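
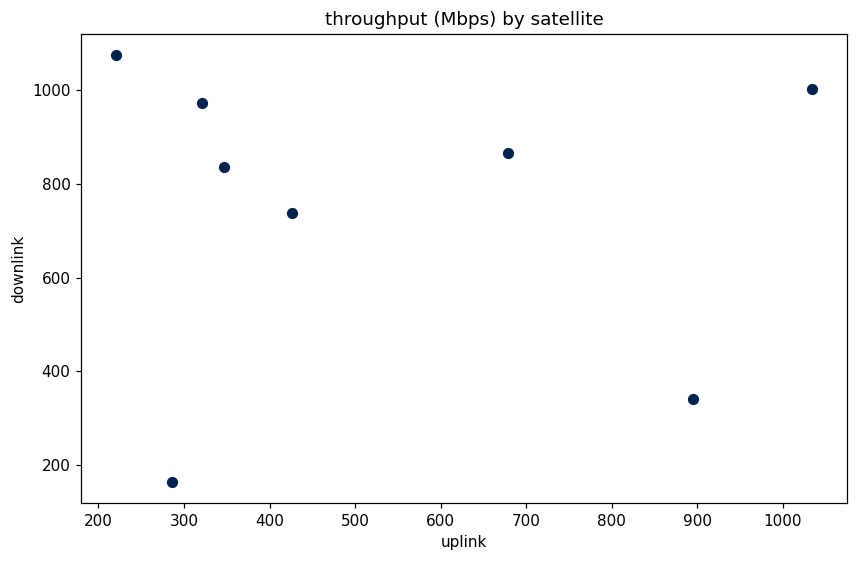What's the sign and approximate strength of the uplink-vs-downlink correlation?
no clear correlation

Points are roughly uncorrelated; weak (|r| ≈ 0.0).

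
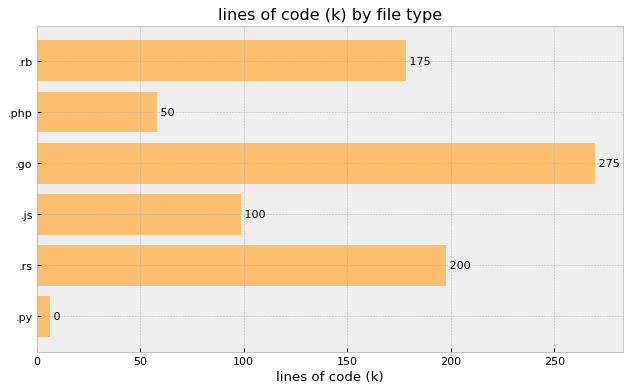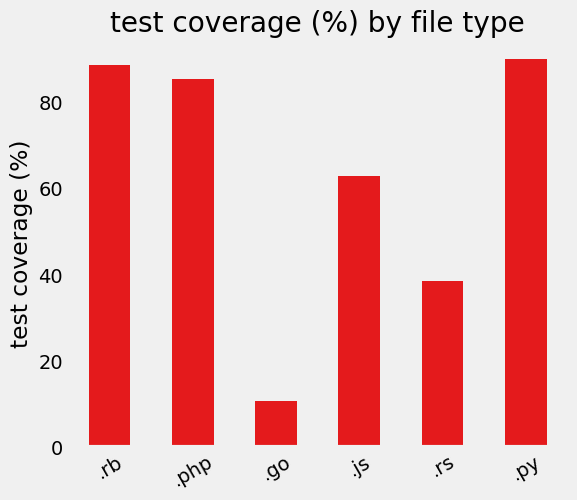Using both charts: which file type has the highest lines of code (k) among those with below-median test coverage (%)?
Chart 2 median test coverage (%) ≈ 70; below-median file types: .go, .js, .rs. Among those, .go has the highest lines of code (k) (≈ 275).

.go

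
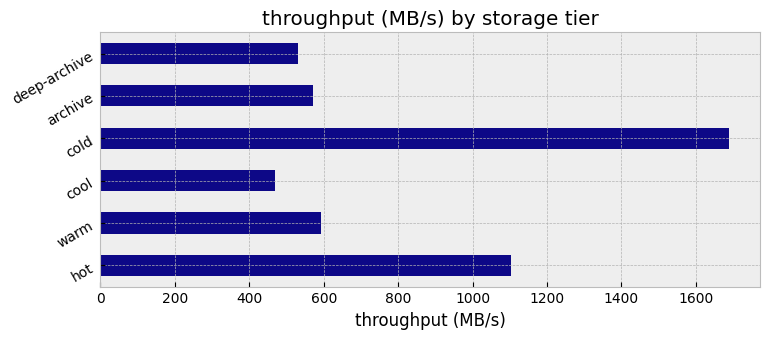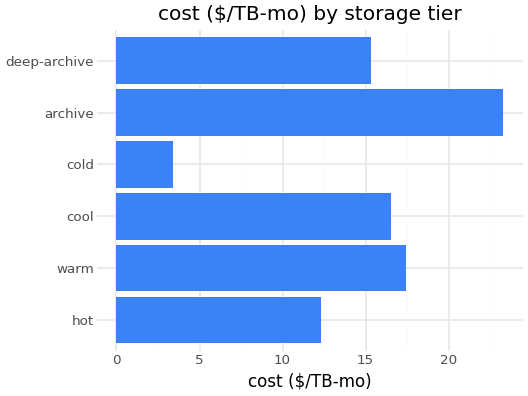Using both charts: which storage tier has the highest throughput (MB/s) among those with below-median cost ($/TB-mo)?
cold

Chart 2 median cost ($/TB-mo) ≈ 15; below-median storage tiers: hot, cold, deep-archive. Among those, cold has the highest throughput (MB/s) (≈ 1600).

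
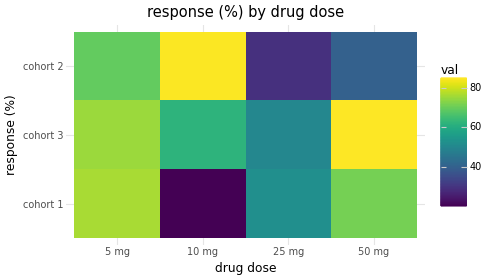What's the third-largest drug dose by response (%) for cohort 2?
50 mg

Top 4 for cohort 2: 10 mg ≈ 80, 5 mg ≈ 70, 50 mg ≈ 40, 25 mg ≈ 30.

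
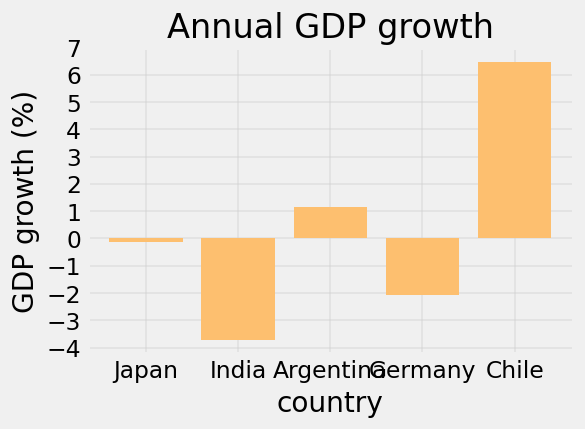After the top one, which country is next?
Argentina

Top 3: Chile ≈ 6, Argentina ≈ 1, Japan ≈ 0.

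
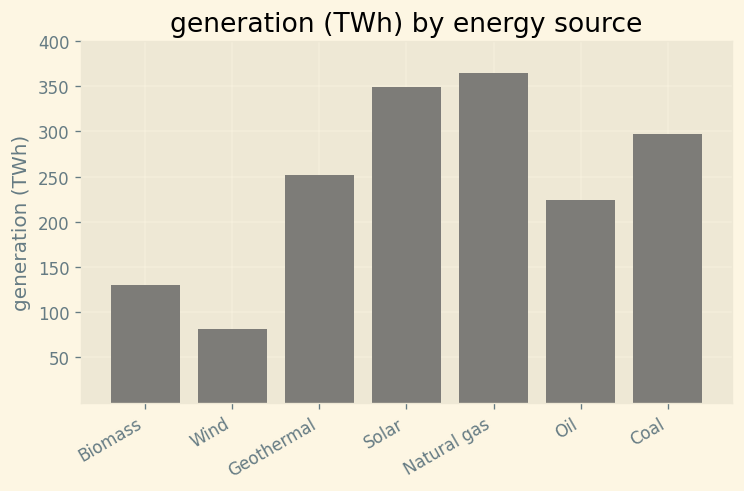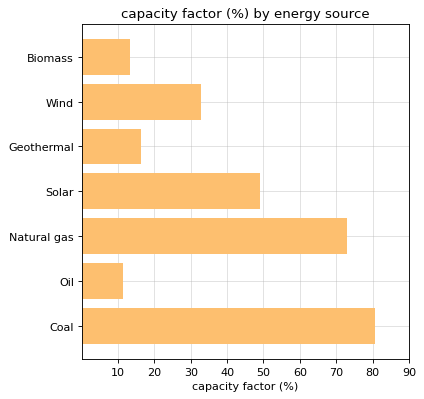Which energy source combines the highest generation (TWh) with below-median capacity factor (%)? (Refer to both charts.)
Chart 2 median capacity factor (%) ≈ 30; below-median energy sources: Biomass, Geothermal, Oil. Among those, Geothermal has the highest generation (TWh) (≈ 250).

Geothermal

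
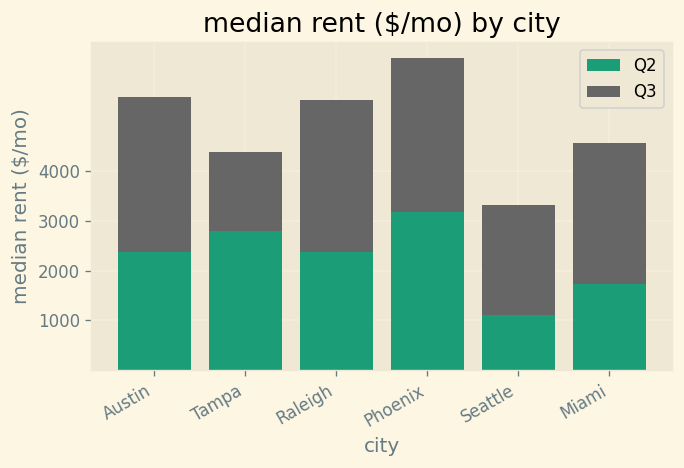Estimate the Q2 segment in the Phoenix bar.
Q2 top ≈ 3000, bottom ≈ 0; segment ≈ 3000.

≈ 3000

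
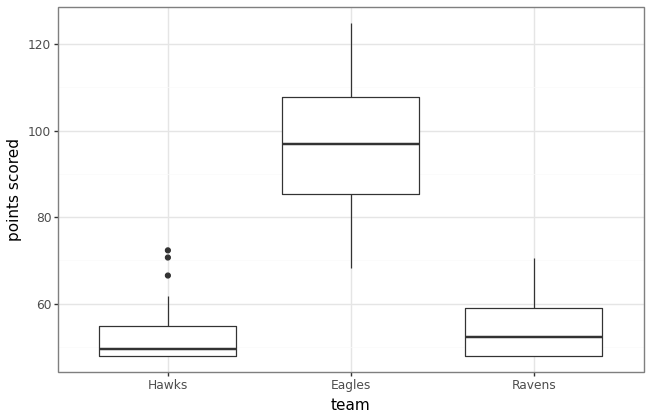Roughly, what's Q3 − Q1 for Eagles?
Q3 ≈ 110, Q1 ≈ 85; IQR ≈ 25.

≈ 25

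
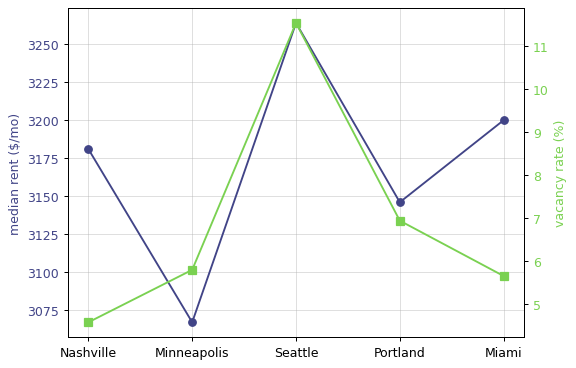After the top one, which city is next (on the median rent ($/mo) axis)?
Miami

Top 3 (on the median rent ($/mo) axis): Seattle ≈ 3260, Miami ≈ 3200, Nashville ≈ 3180.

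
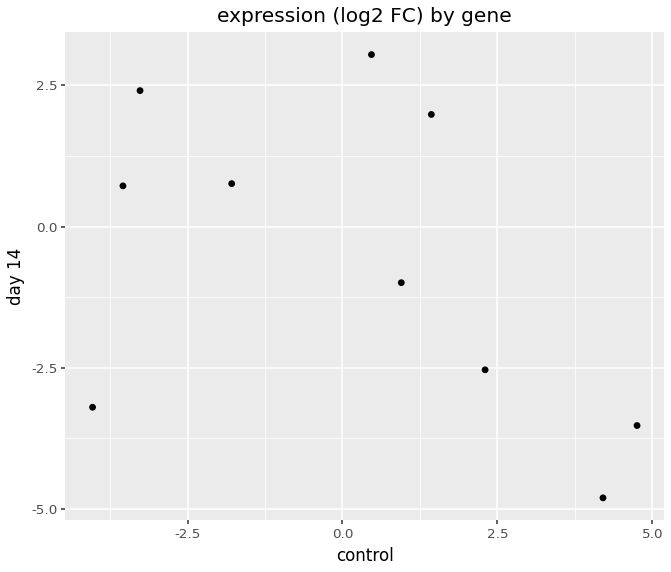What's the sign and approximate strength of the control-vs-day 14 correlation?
Points are negatively correlated; moderate (|r| ≈ 0.5).

negative, moderate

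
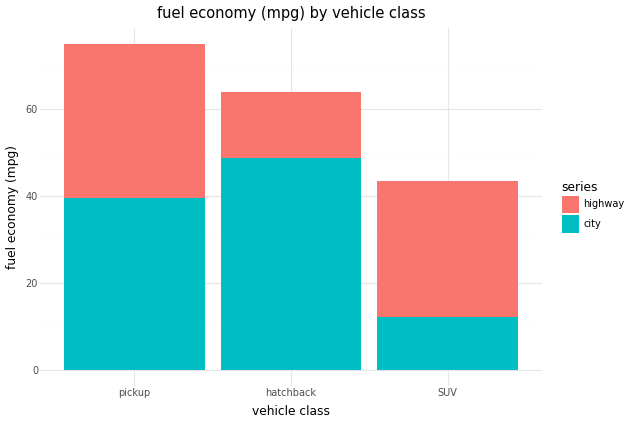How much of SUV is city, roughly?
city top ≈ 10, bottom ≈ 0; segment ≈ 10.

≈ 10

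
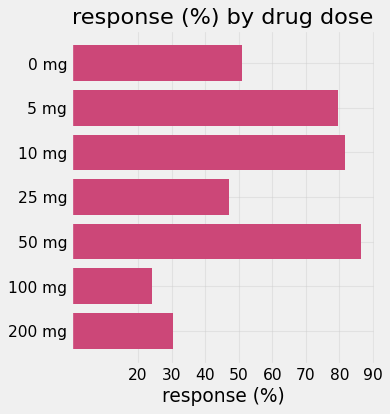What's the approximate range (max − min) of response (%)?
Max 50 mg ≈ 90, min 100 mg ≈ 20; range ≈ 70.

≈ 70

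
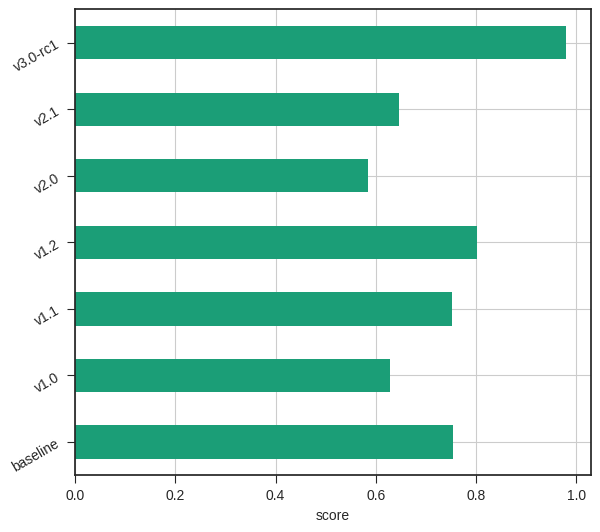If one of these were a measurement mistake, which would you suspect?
v3.0-rc1 ≈ 1.0; the rest sit between ≈ 0.6 and ≈ 0.8.

v3.0-rc1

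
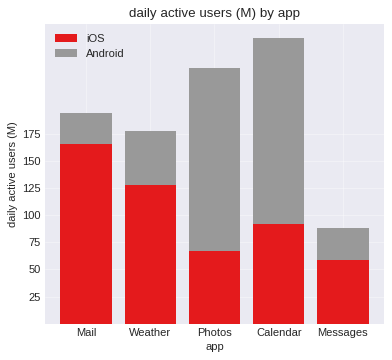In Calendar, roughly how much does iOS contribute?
≈ 100

iOS top ≈ 100, bottom ≈ 0; segment ≈ 100.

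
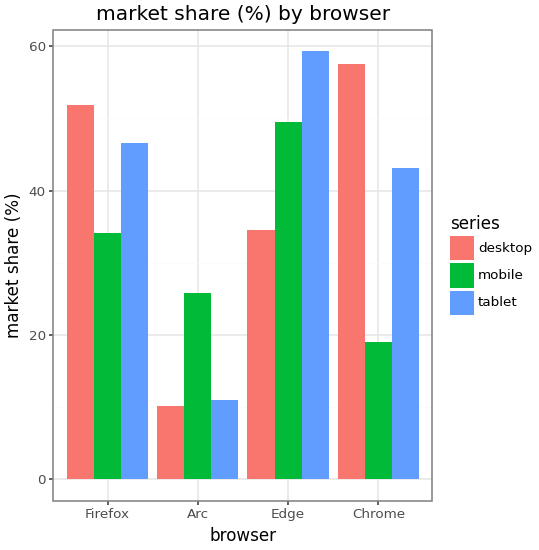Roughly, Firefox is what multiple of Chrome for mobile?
≈ 1.75×

Firefox ≈ 35, Chrome ≈ 20; 35/20 ≈ 1.75.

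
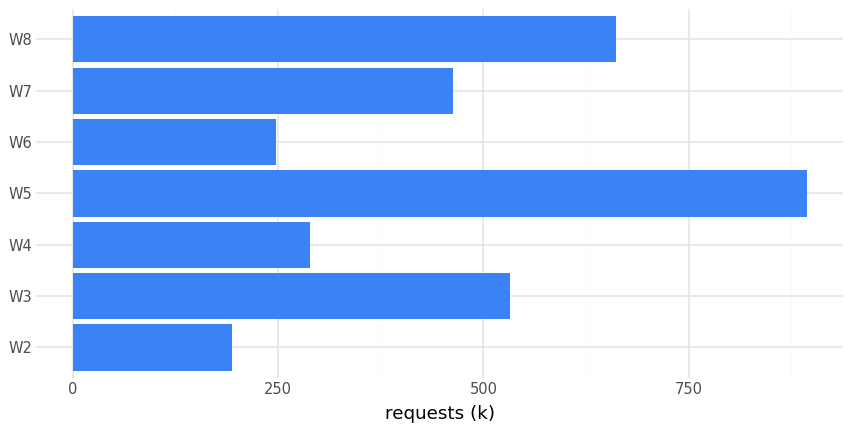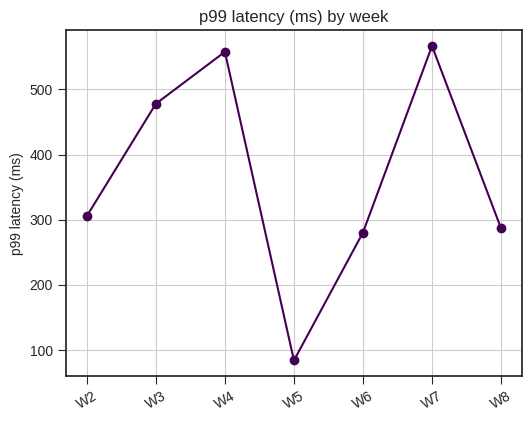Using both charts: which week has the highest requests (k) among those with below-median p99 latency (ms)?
W5

Chart 2 median p99 latency (ms) ≈ 300; below-median weeks: W5, W6, W8. Among those, W5 has the highest requests (k) (≈ 900).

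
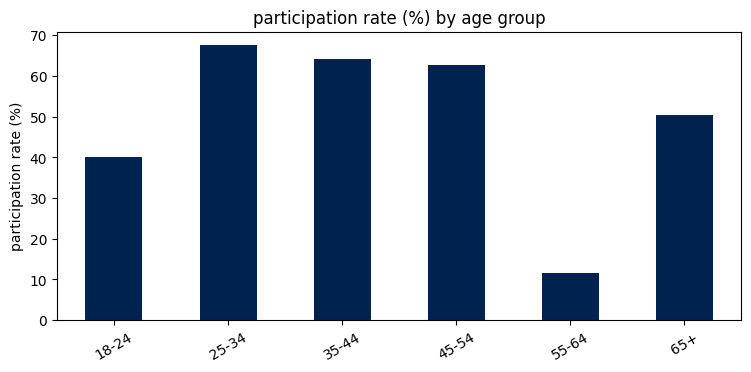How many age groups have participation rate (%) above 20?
5

Above 20: 18-24, 25-34, 35-44, 45-54, 65+.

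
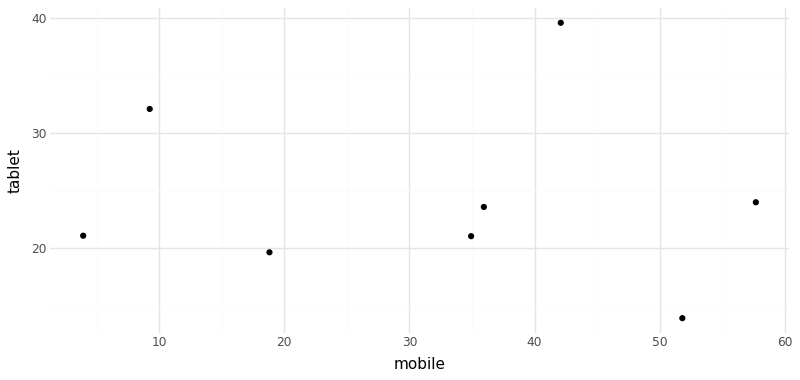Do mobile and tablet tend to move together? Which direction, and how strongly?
no clear correlation

Points are roughly uncorrelated; weak (|r| ≈ 0.1).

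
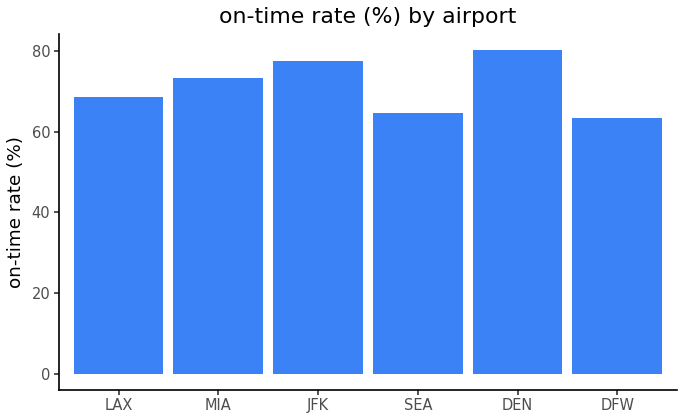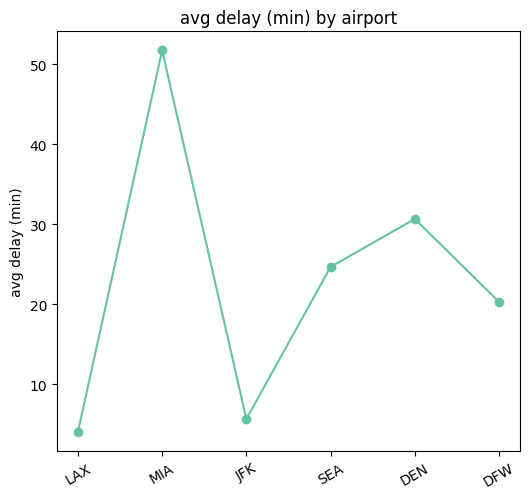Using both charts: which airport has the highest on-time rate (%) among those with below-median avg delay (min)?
JFK

Chart 2 median avg delay (min) ≈ 20; below-median airports: LAX, JFK, DFW. Among those, JFK has the highest on-time rate (%) (≈ 80).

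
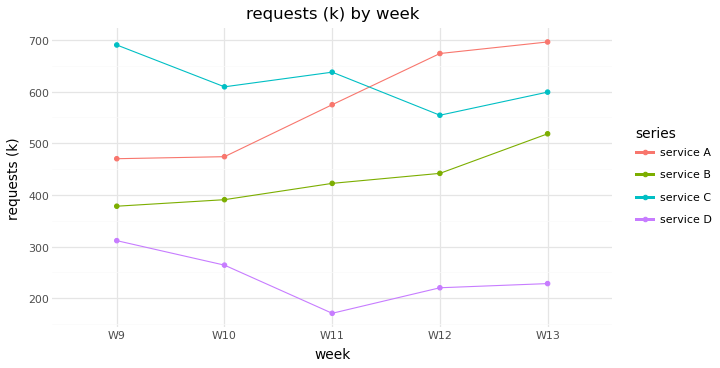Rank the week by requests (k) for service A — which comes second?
Top 3 for service A: W13 ≈ 700, W12 ≈ 650, W11 ≈ 550.

W12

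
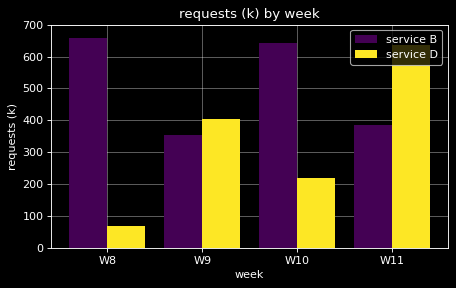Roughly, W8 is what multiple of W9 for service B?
≈ 1.75×

W8 ≈ 700, W9 ≈ 400; 700/400 ≈ 1.75.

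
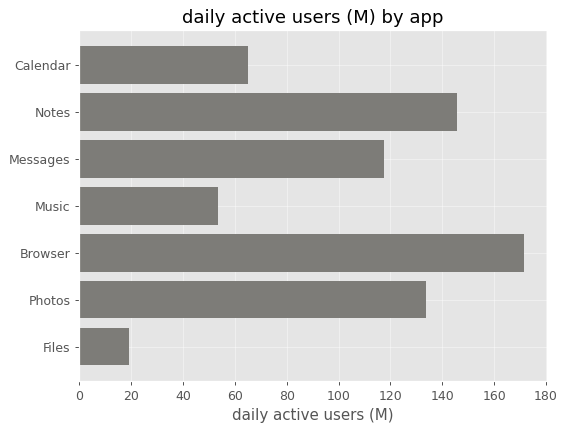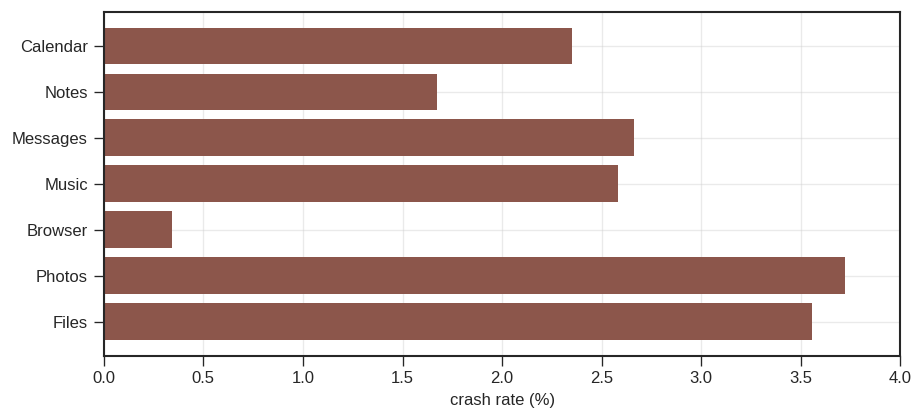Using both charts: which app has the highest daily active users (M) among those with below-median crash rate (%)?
Chart 2 median crash rate (%) ≈ 2.5; below-median apps: Calendar, Notes, Browser. Among those, Browser has the highest daily active users (M) (≈ 180).

Browser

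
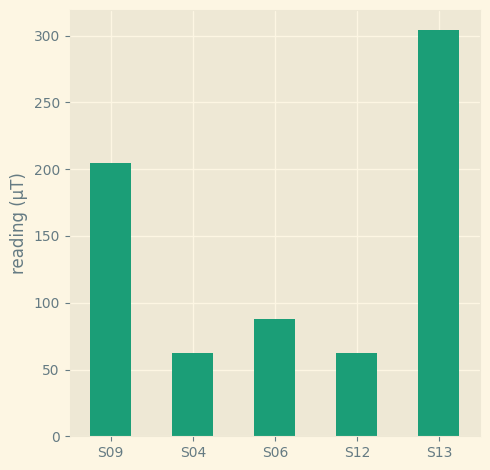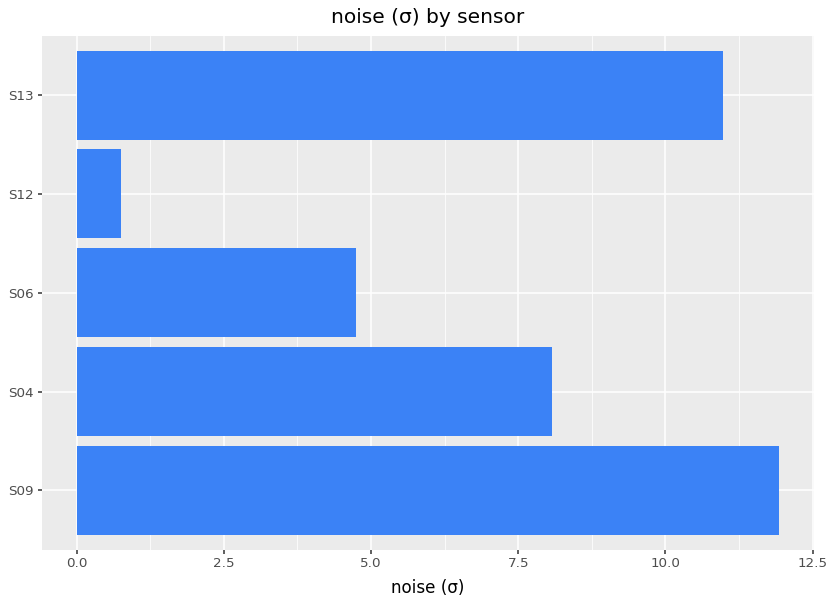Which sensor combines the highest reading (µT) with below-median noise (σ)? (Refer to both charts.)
S06

Chart 2 median noise (σ) ≈ 8; below-median sensors: S06, S12. Among those, S06 has the highest reading (µT) (≈ 100).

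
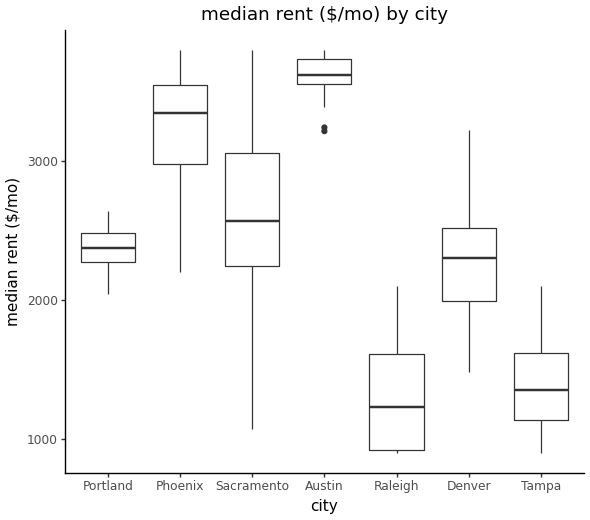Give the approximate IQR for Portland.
Q3 ≈ 2400, Q1 ≈ 2200; IQR ≈ 200.

≈ 200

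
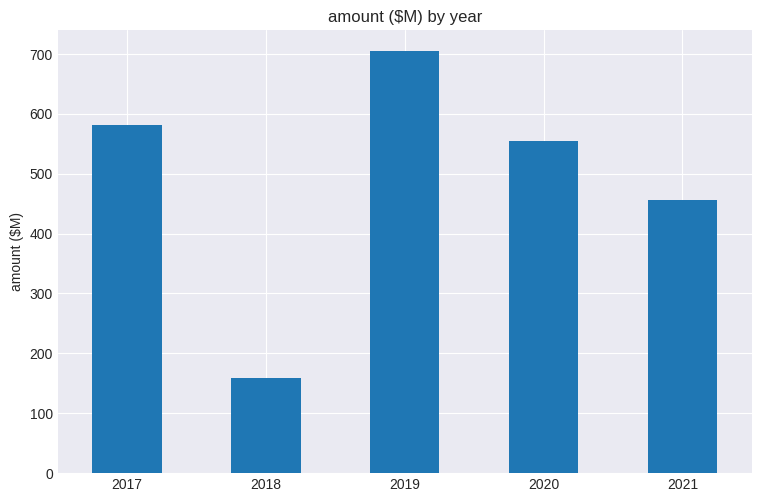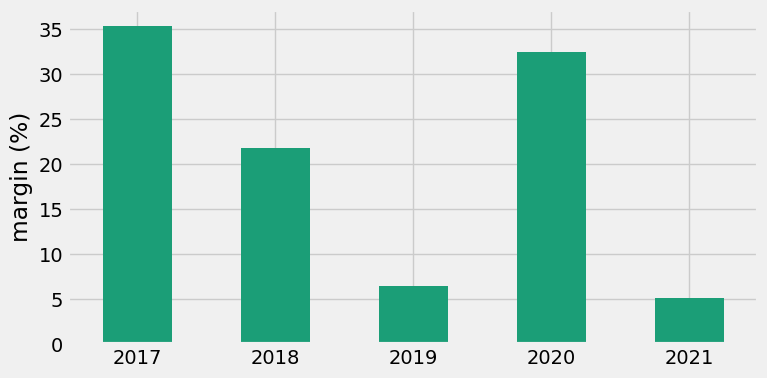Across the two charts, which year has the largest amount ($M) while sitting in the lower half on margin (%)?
Chart 2 median margin (%) ≈ 20; below-median years: 2019, 2021. Among those, 2019 has the highest amount ($M) (≈ 700).

2019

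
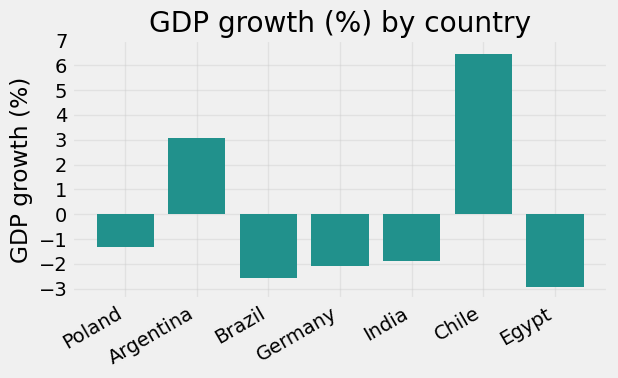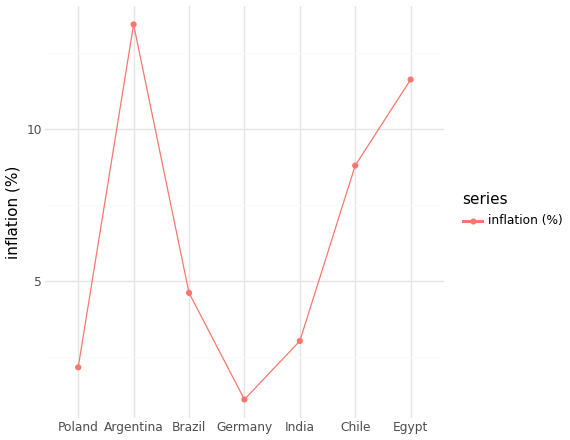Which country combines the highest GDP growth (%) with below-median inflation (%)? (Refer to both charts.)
Chart 2 median inflation (%) ≈ 4; below-median countries: Poland, Germany, India. Among those, Poland has the highest GDP growth (%) (≈ -1).

Poland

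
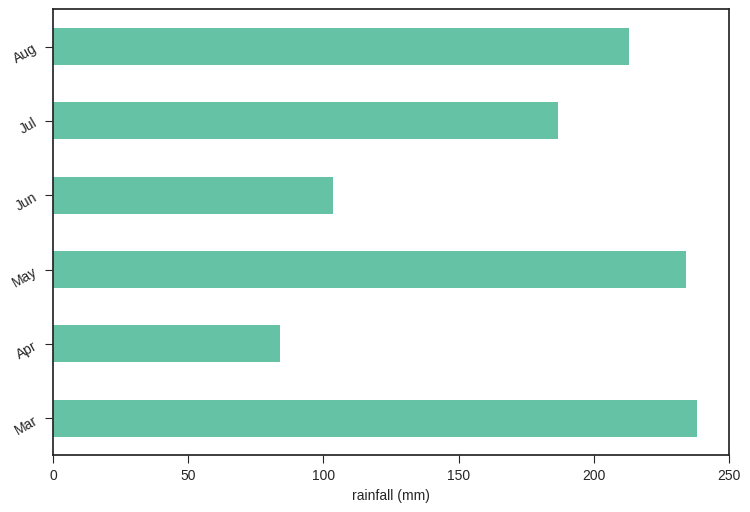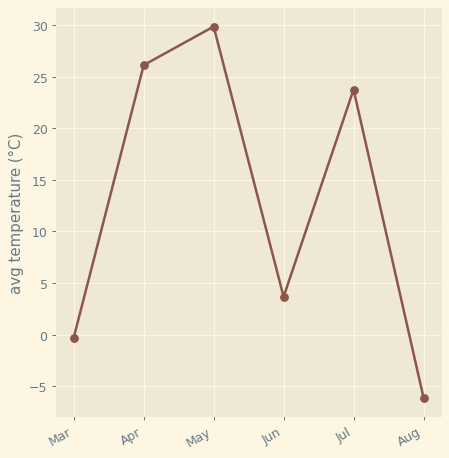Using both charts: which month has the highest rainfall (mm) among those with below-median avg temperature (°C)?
Mar

Chart 2 median avg temperature (°C) ≈ 15; below-median months: Mar, Jun, Aug. Among those, Mar has the highest rainfall (mm) (≈ 250).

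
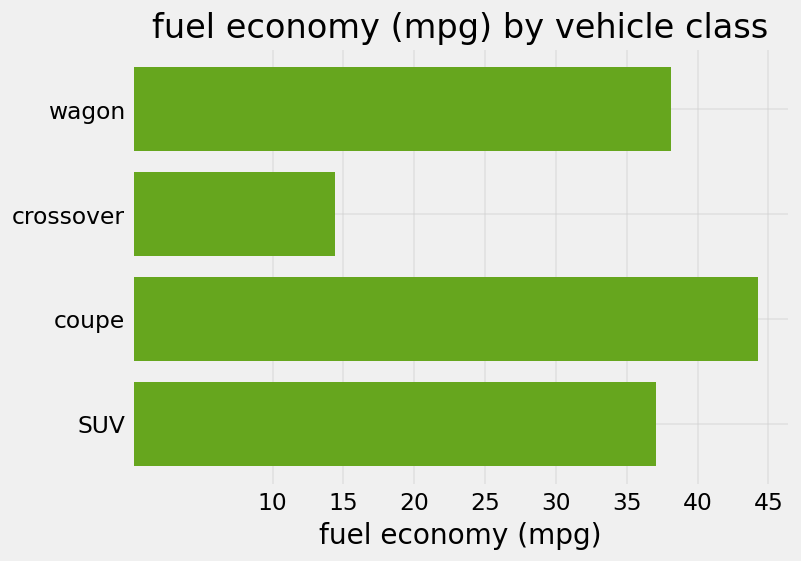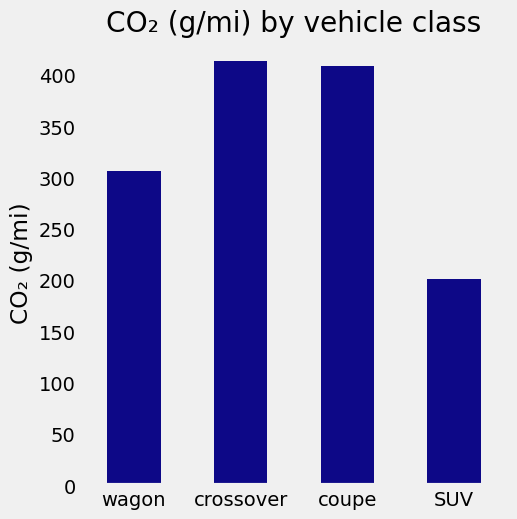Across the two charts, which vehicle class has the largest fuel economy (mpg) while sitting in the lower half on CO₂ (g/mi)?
Chart 2 median CO₂ (g/mi) ≈ 350; below-median vehicle classes: wagon, SUV. Among those, wagon has the highest fuel economy (mpg) (≈ 40).

wagon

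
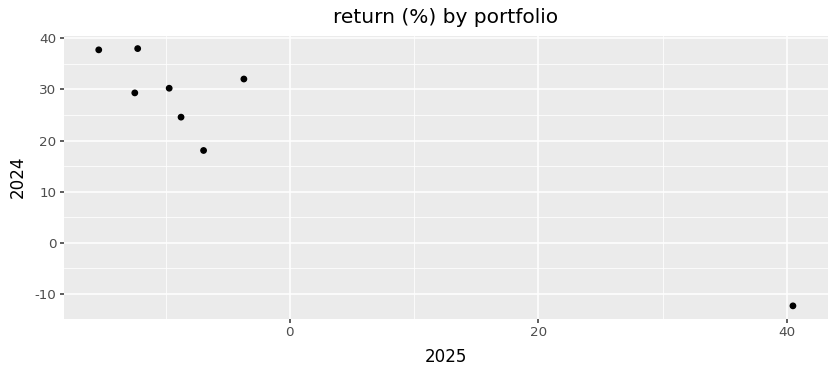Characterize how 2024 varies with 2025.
Points are negatively correlated; strong (|r| ≈ 0.9).

negative, strong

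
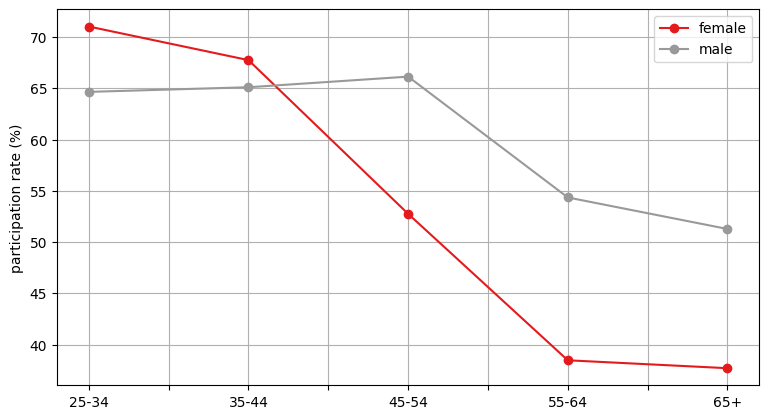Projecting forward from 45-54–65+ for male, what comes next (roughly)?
≈ 42.5

Last three: 65, 55, 50 → slope ≈ -7.5/step → next ≈ 42.5.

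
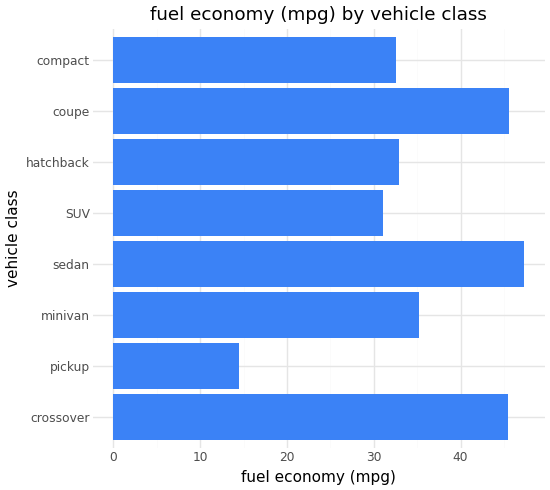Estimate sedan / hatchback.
sedan ≈ 45, hatchback ≈ 35; 45/35 ≈ 1.29.

≈ 1.29×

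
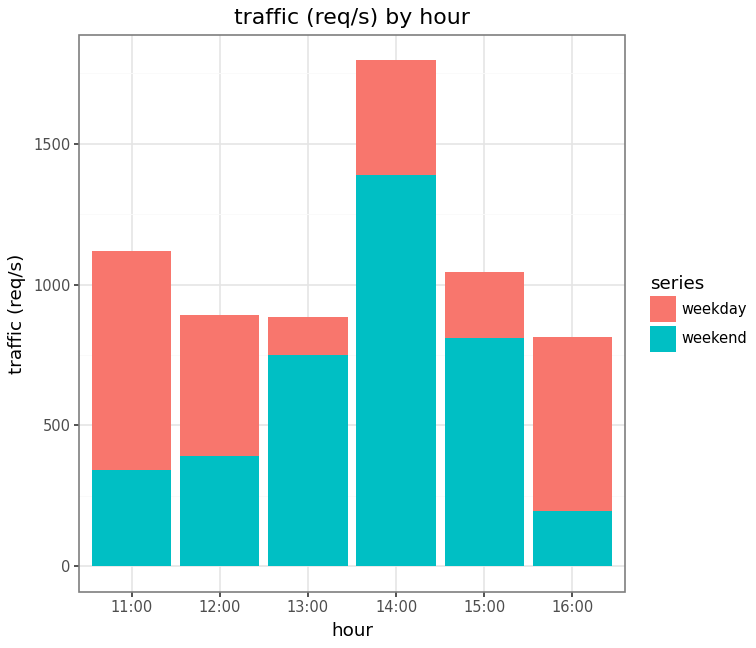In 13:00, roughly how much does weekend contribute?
weekend top ≈ 800, bottom ≈ 0; segment ≈ 800.

≈ 800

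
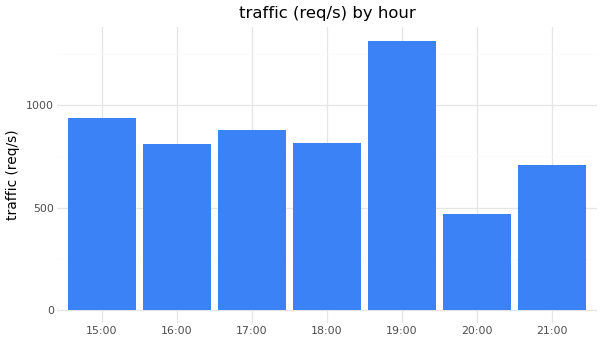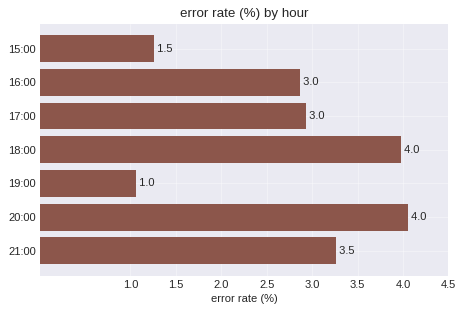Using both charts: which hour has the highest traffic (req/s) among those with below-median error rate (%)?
19:00

Chart 2 median error rate (%) ≈ 3; below-median hours: 15:00, 16:00, 19:00. Among those, 19:00 has the highest traffic (req/s) (≈ 1400).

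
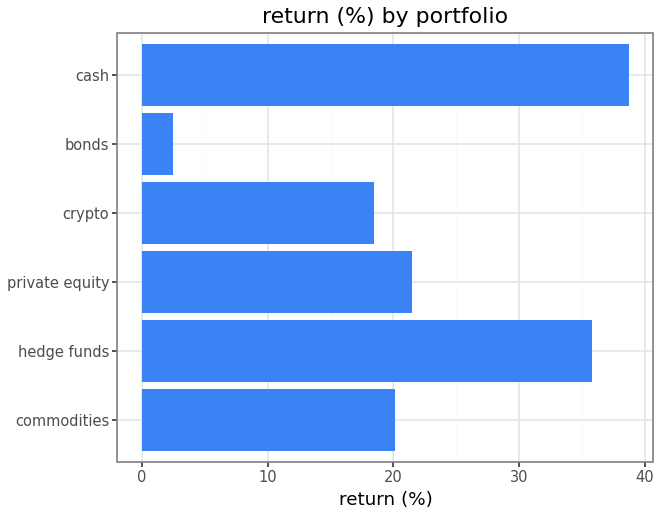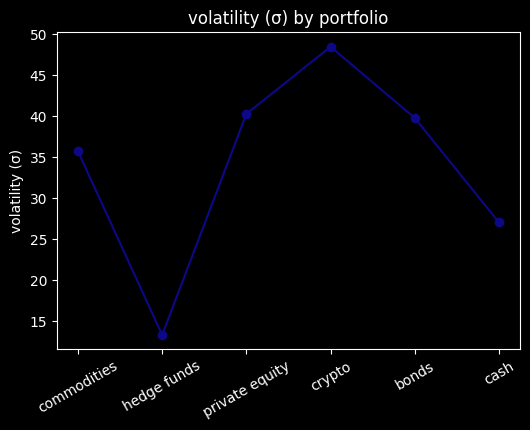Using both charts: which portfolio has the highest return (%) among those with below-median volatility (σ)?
Chart 2 median volatility (σ) ≈ 40; below-median portfolios: commodities, hedge funds, cash. Among those, cash has the highest return (%) (≈ 40).

cash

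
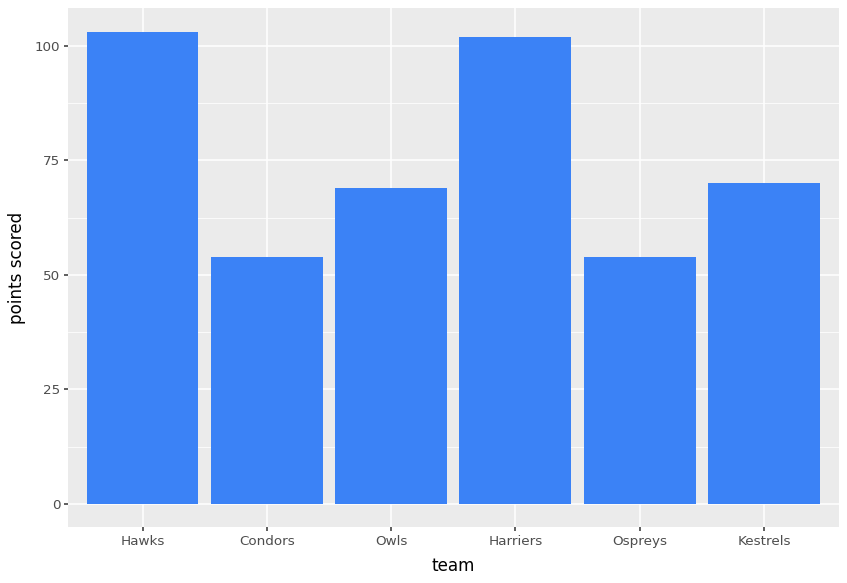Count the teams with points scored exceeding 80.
Above 80: Hawks, Harriers.

2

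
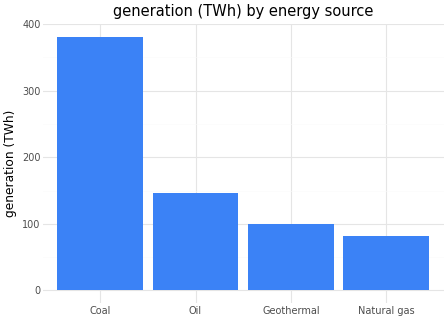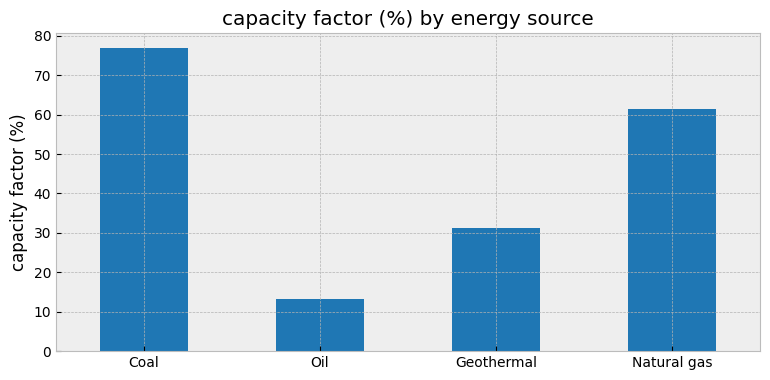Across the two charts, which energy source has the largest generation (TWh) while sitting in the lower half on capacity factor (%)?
Oil

Chart 2 median capacity factor (%) ≈ 50; below-median energy sources: Oil, Geothermal. Among those, Oil has the highest generation (TWh) (≈ 150).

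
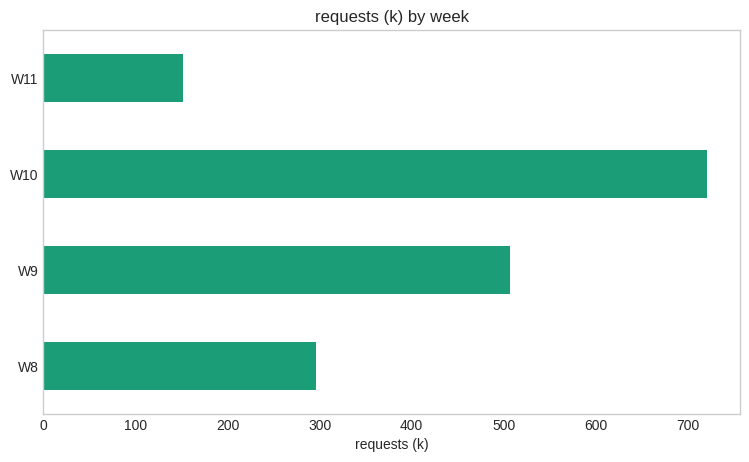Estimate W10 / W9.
W10 ≈ 700, W9 ≈ 500; 700/500 ≈ 1.4.

≈ 1.4×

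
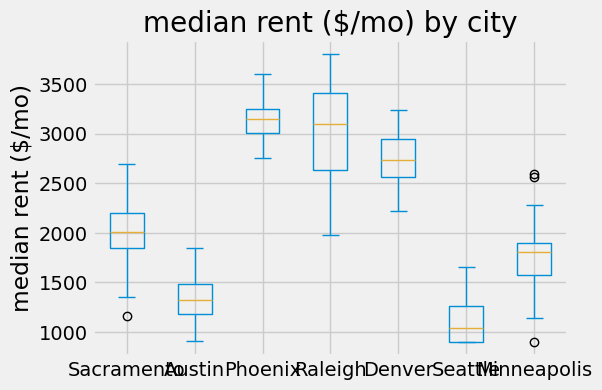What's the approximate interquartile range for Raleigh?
≈ 800

Q3 ≈ 3400, Q1 ≈ 2600; IQR ≈ 800.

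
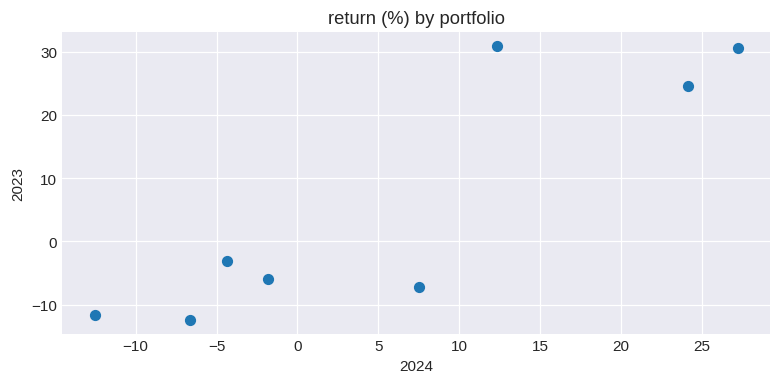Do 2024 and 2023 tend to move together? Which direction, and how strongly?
positive, strong

Points are positively correlated; strong (|r| ≈ 0.9).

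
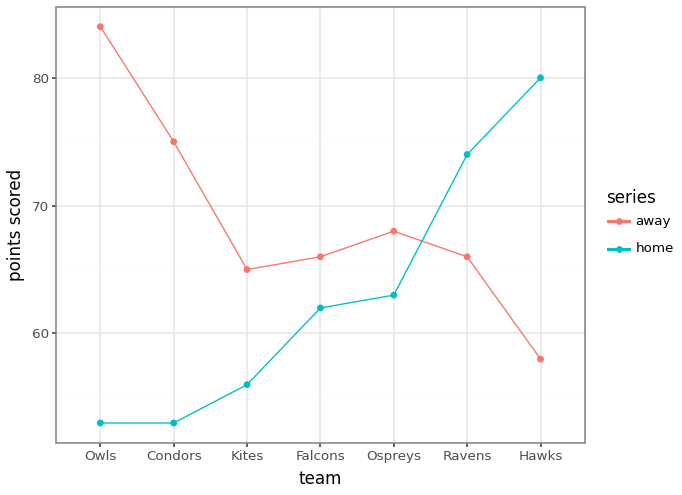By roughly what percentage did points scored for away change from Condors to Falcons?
≈ -13.3%

Condors ≈ 75, Falcons ≈ 65; (65 − 75) / 75 ≈ -13.3%.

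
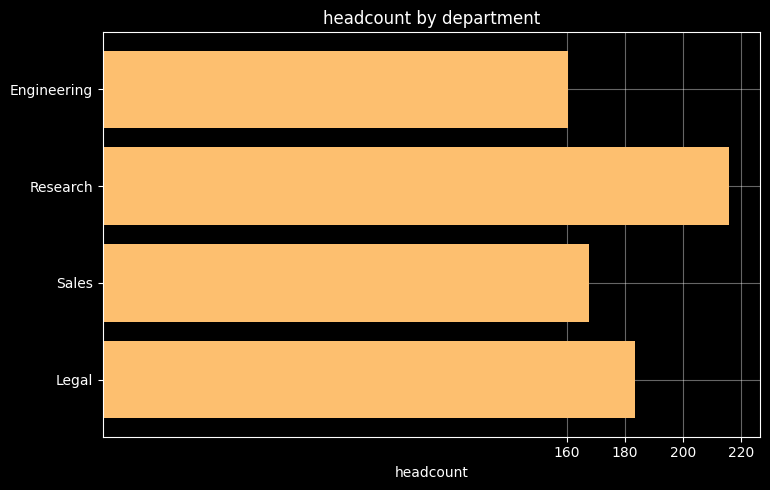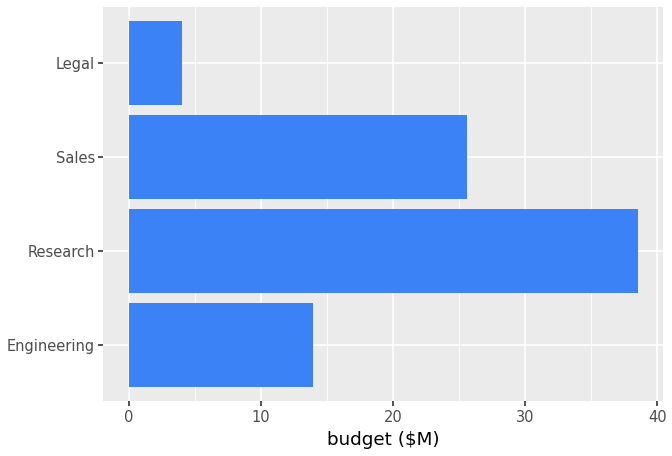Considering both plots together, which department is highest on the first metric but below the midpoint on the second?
Legal

Chart 2 median budget ($M) ≈ 20; below-median departments: Engineering, Legal. Among those, Legal has the highest headcount (≈ 180).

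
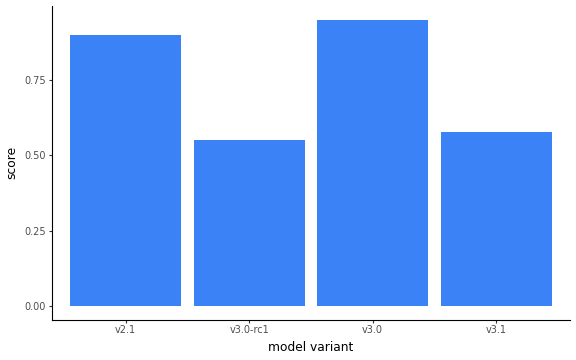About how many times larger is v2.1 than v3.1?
v2.1 ≈ 0.9, v3.1 ≈ 0.6; 0.9/0.6 ≈ 1.5.

≈ 1.5×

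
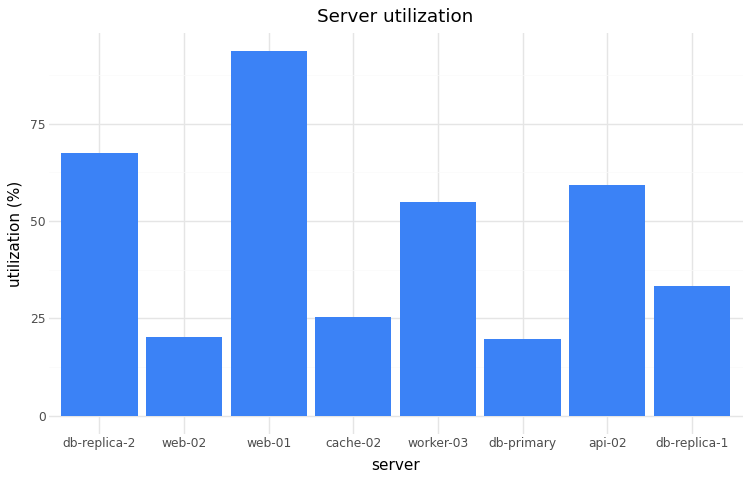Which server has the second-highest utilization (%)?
Top 3: web-01 ≈ 90, db-replica-2 ≈ 70, api-02 ≈ 60.

db-replica-2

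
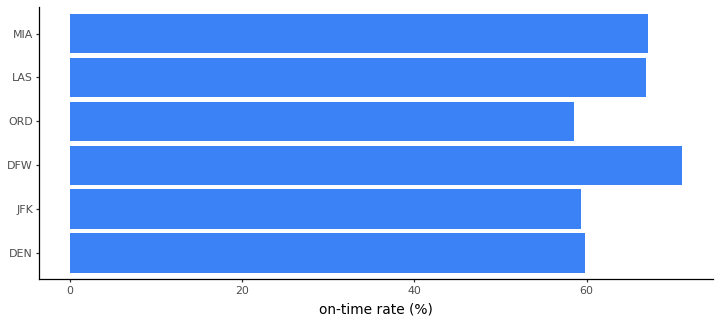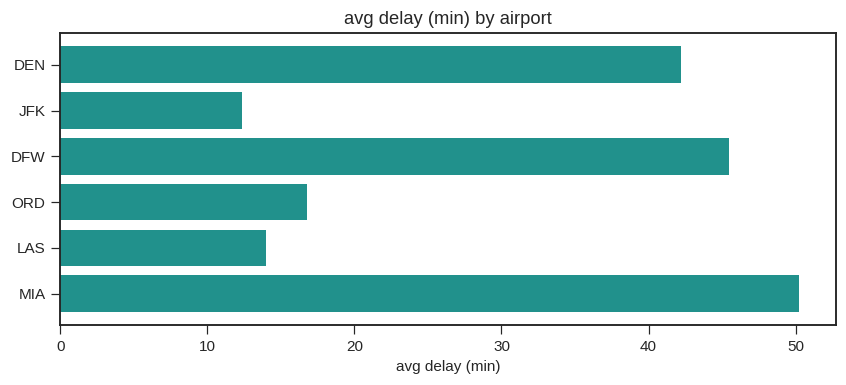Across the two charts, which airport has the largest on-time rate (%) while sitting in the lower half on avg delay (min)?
Chart 2 median avg delay (min) ≈ 30; below-median airports: JFK, ORD, LAS. Among those, LAS has the highest on-time rate (%) (≈ 70).

LAS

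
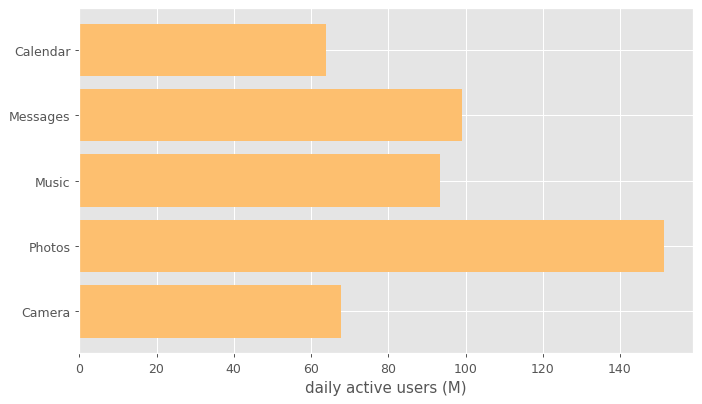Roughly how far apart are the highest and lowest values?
Max Photos ≈ 160, min Calendar ≈ 60; range ≈ 100.

≈ 100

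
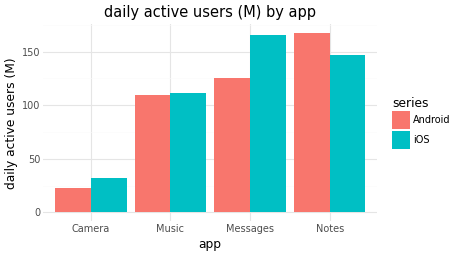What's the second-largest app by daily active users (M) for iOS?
Notes

Top 3 for iOS: Messages ≈ 160, Notes ≈ 140, Music ≈ 120.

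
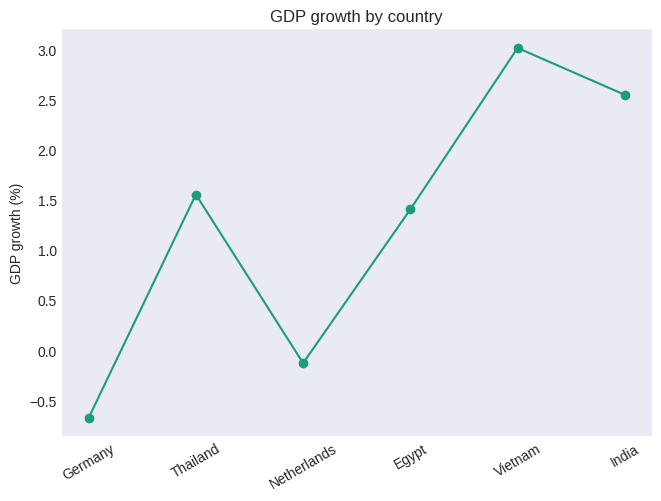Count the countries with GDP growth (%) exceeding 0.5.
4

Above 0.5: Thailand, Egypt, Vietnam, India.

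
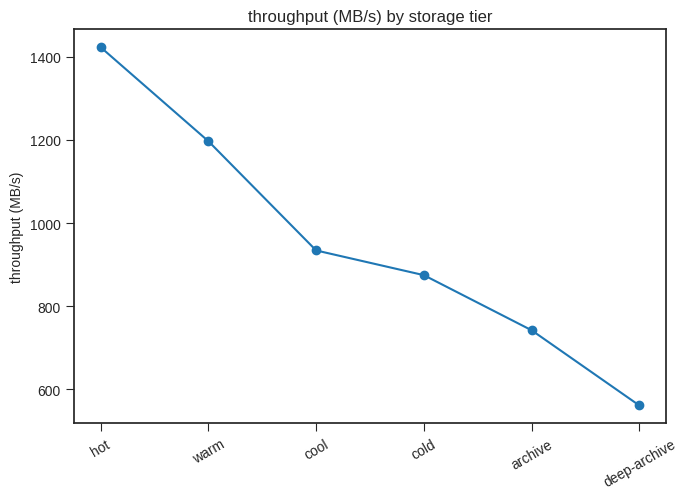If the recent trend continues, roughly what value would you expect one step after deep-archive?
Last three: 900, 700, 600 → slope ≈ -150/step → next ≈ 450.

≈ 450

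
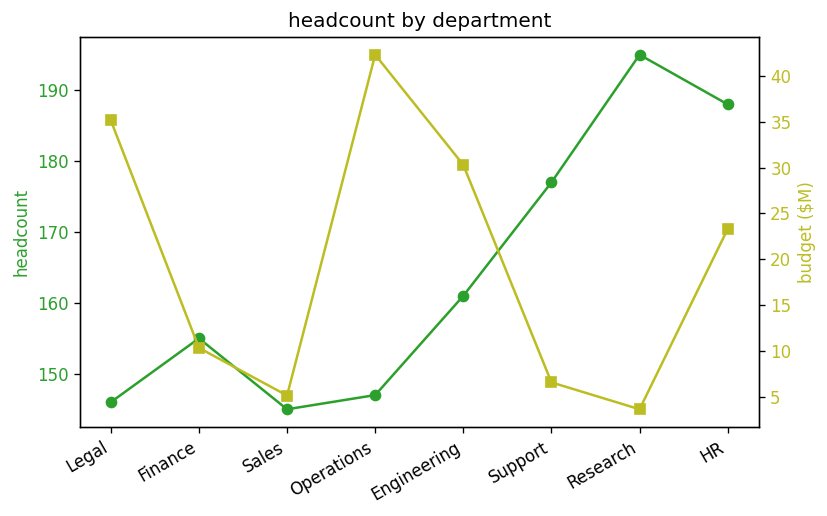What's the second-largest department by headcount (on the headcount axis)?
Top 3 (on the headcount axis): Research ≈ 195, HR ≈ 190, Support ≈ 175.

HR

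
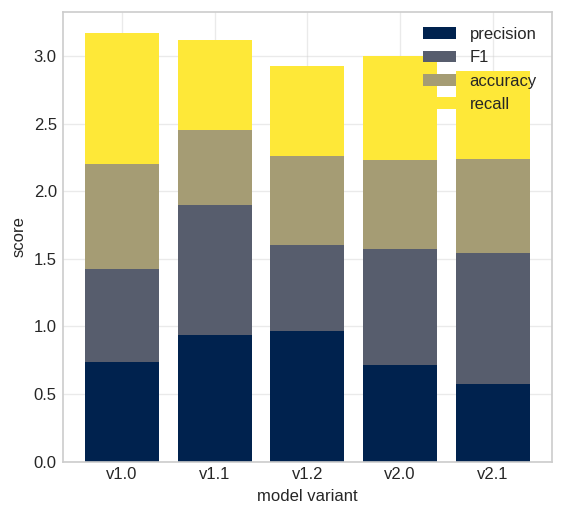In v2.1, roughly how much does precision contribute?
precision top ≈ 0.5, bottom ≈ 0.0; segment ≈ 0.5.

≈ 0.5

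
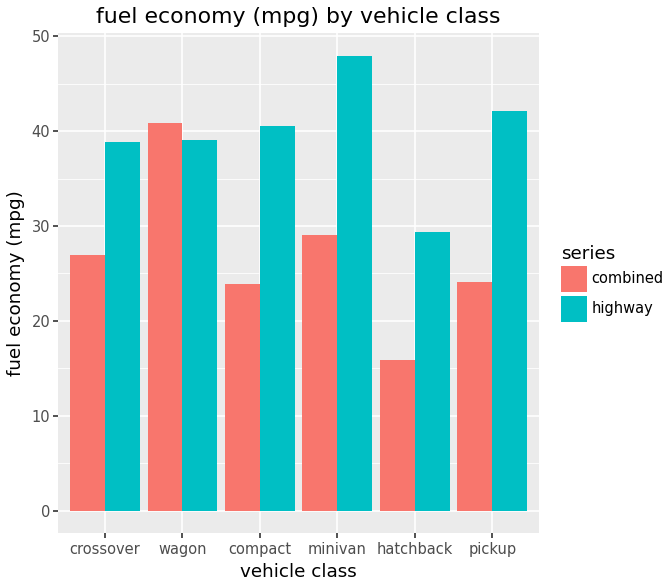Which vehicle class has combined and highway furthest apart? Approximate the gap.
minivan, ≈ 20 mpg

minivan: combined ≈ 30, highway ≈ 50 → gap ≈ 20. Next-largest (pickup) is only ≈ 15.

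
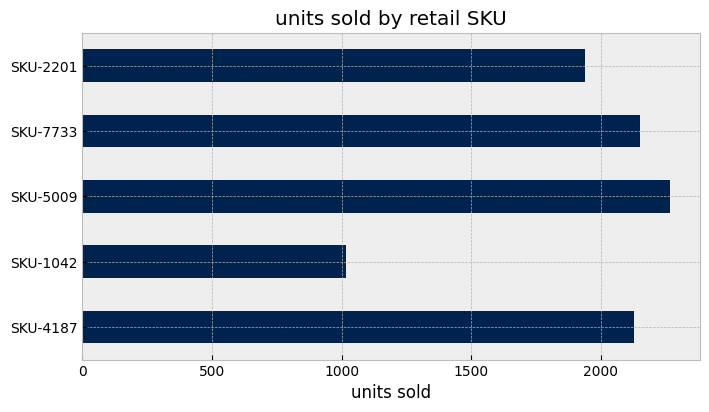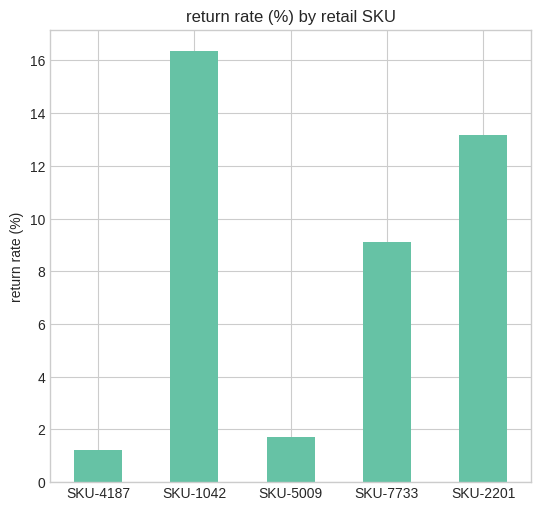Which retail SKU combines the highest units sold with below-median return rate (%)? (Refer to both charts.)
Chart 2 median return rate (%) ≈ 10; below-median retail SKUs: SKU-4187, SKU-5009. Among those, SKU-5009 has the highest units sold (≈ 2500).

SKU-5009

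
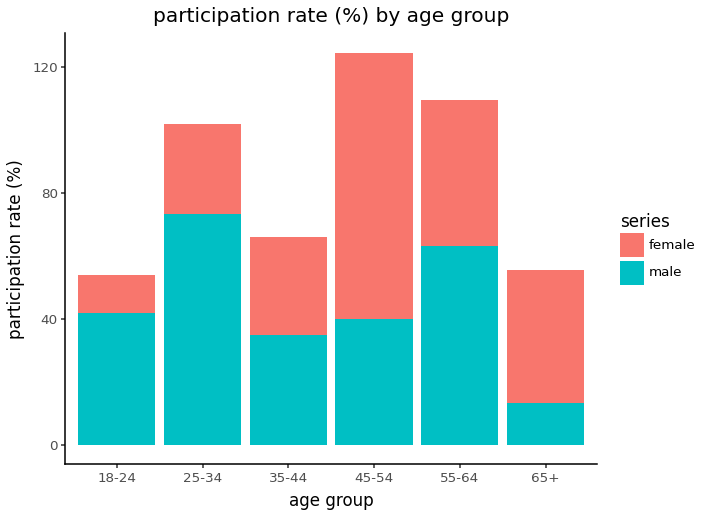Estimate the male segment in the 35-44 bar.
≈ 40

male top ≈ 40, bottom ≈ 0; segment ≈ 40.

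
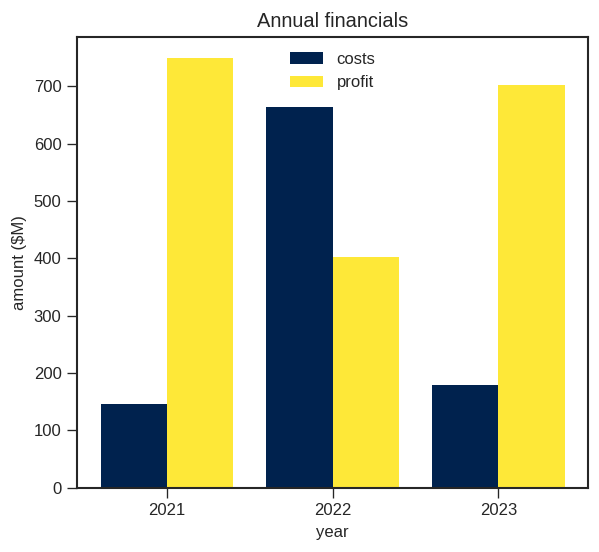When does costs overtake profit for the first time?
2022

2021: costs ≈ 100 vs profit ≈ 700 (not yet); 2022: costs ≈ 700 vs profit ≈ 400 (first crossover).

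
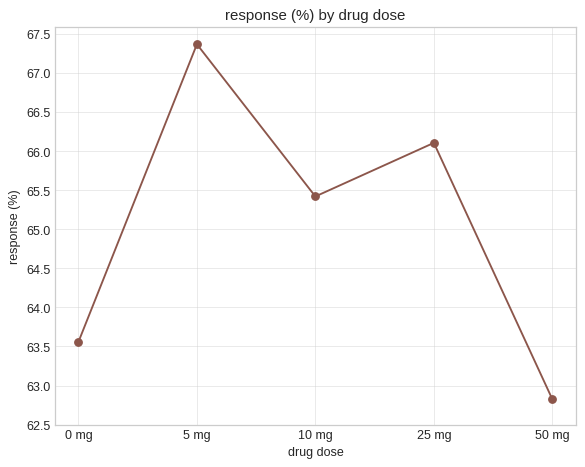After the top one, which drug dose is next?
25 mg

Top 3: 5 mg ≈ 67.5, 25 mg ≈ 66.0, 10 mg ≈ 65.5.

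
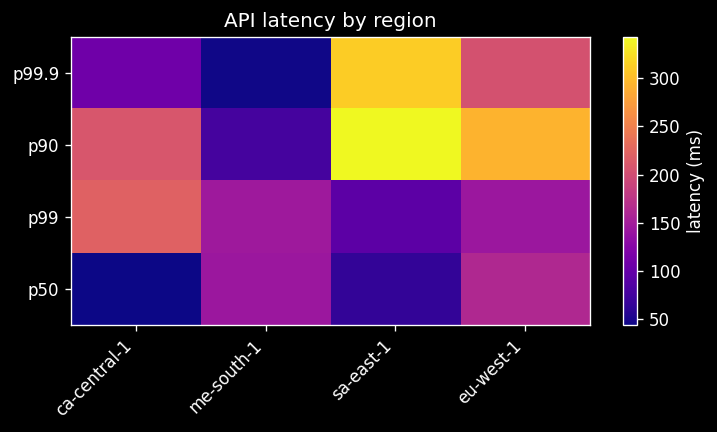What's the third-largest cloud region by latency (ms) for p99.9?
Top 4 for p99.9: sa-east-1 ≈ 300, eu-west-1 ≈ 200, ca-central-1 ≈ 100, me-south-1 ≈ 50.

ca-central-1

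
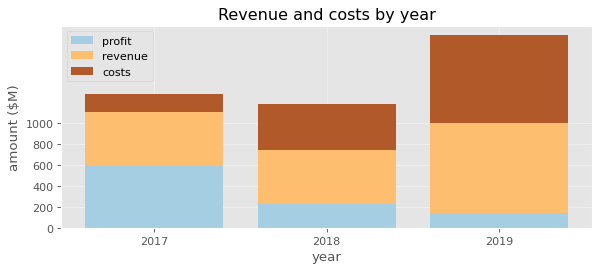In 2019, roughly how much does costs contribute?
costs top ≈ 1800, bottom ≈ 1000; segment ≈ 800.

≈ 800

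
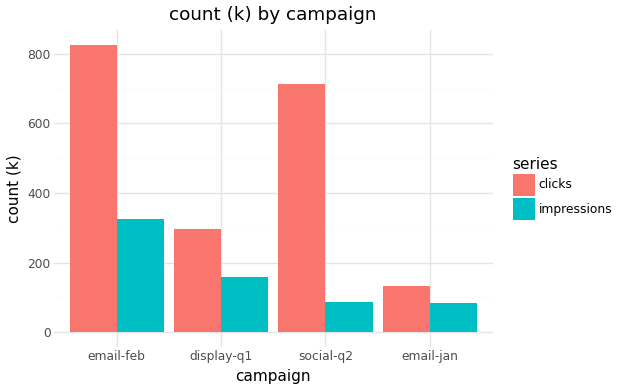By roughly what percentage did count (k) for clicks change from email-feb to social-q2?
≈ -12.5%

email-feb ≈ 800, social-q2 ≈ 700; (700 − 800) / 800 ≈ -12.5%.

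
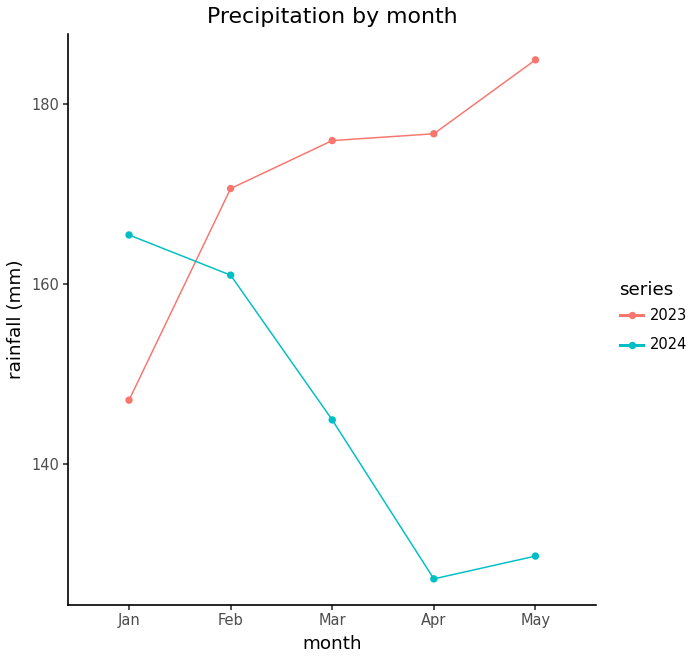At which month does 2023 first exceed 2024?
Feb

Jan: 2023 ≈ 145 vs 2024 ≈ 165 (not yet); Feb: 2023 ≈ 170 vs 2024 ≈ 160 (first crossover).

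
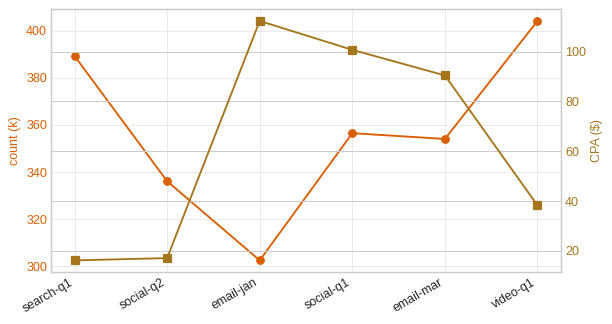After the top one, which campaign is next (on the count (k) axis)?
Top 3 (on the count (k) axis): video-q1 ≈ 400, search-q1 ≈ 390, social-q1 ≈ 360.

search-q1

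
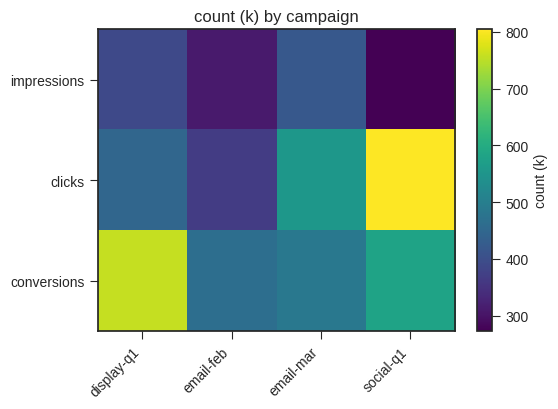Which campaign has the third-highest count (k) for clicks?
Top 4 for clicks: social-q1 ≈ 800, email-mar ≈ 550, display-q1 ≈ 450, email-feb ≈ 350.

display-q1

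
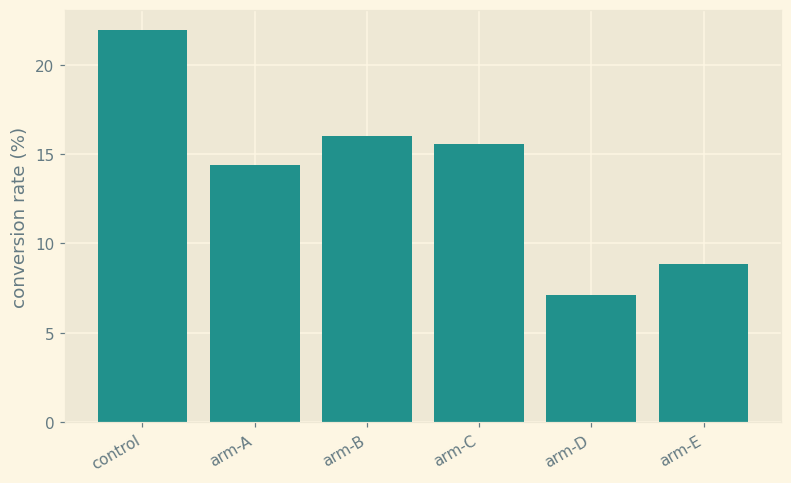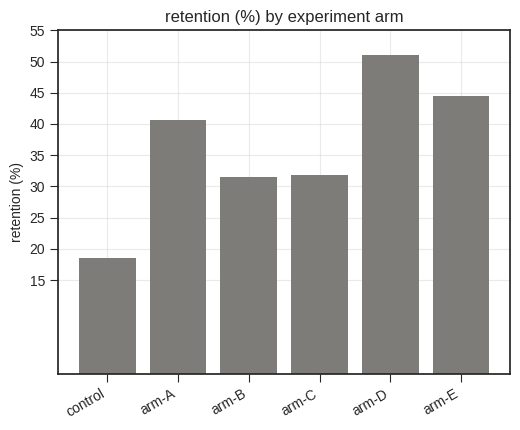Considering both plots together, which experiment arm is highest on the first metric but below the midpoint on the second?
control

Chart 2 median retention (%) ≈ 35; below-median experiment arms: control, arm-B, arm-C. Among those, control has the highest conversion rate (%) (≈ 20).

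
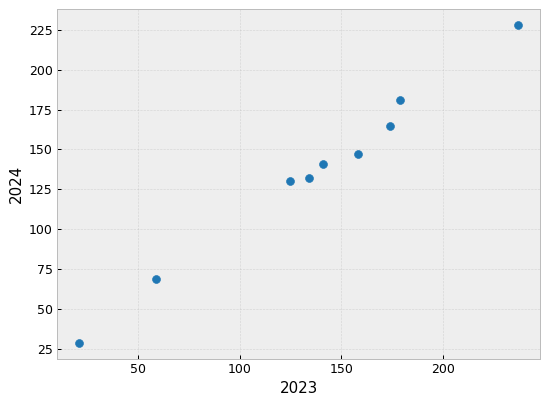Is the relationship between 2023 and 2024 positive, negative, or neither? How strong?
Points are positively correlated; strong (|r| ≈ 1.0).

positive, strong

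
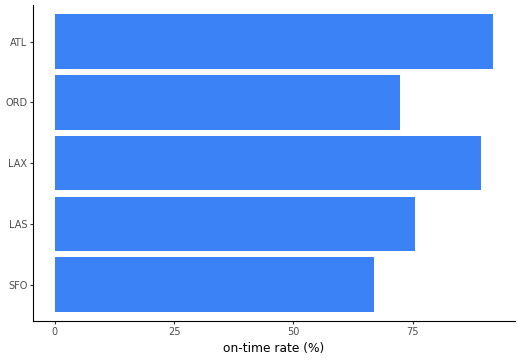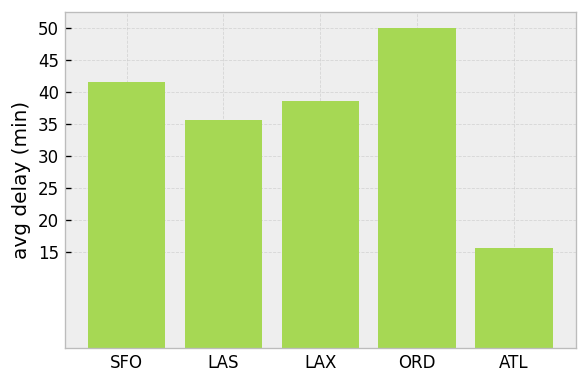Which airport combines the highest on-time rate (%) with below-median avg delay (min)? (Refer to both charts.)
ATL

Chart 2 median avg delay (min) ≈ 40; below-median airports: LAS, ATL. Among those, ATL has the highest on-time rate (%) (≈ 90).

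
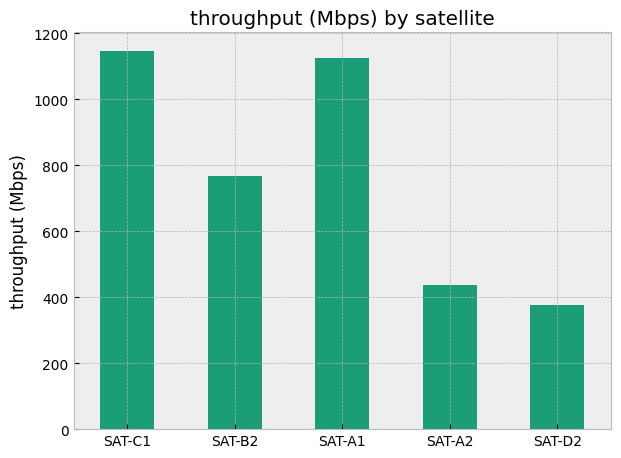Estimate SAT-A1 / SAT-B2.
≈ 1.38×

SAT-A1 ≈ 1100, SAT-B2 ≈ 800; 1100/800 ≈ 1.38.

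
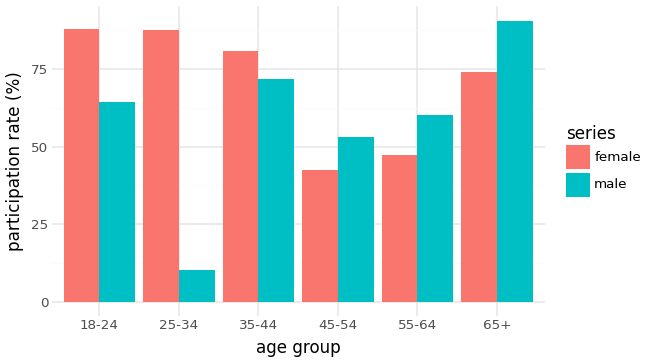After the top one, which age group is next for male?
Top 3 for male: 65+ ≈ 90, 35-44 ≈ 70, 18-24 ≈ 60.

35-44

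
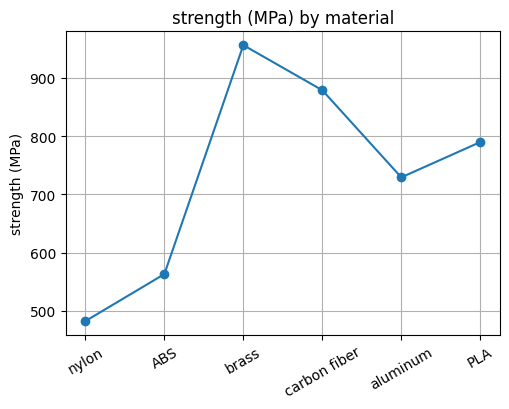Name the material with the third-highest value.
Top 4: brass ≈ 950, carbon fiber ≈ 900, PLA ≈ 800, aluminum ≈ 750.

PLA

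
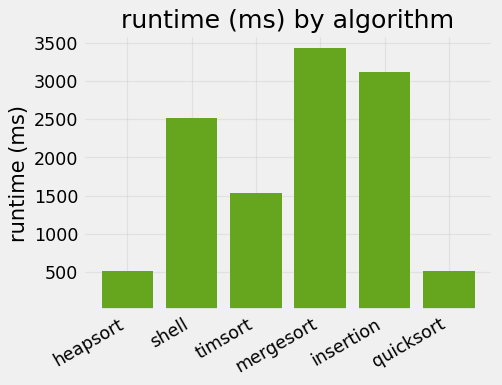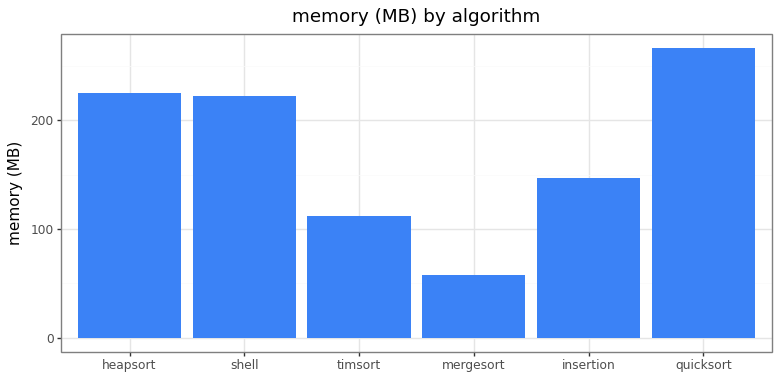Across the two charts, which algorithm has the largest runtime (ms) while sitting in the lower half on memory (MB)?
Chart 2 median memory (MB) ≈ 175; below-median algorithms: timsort, mergesort, insertion. Among those, mergesort has the highest runtime (ms) (≈ 3500).

mergesort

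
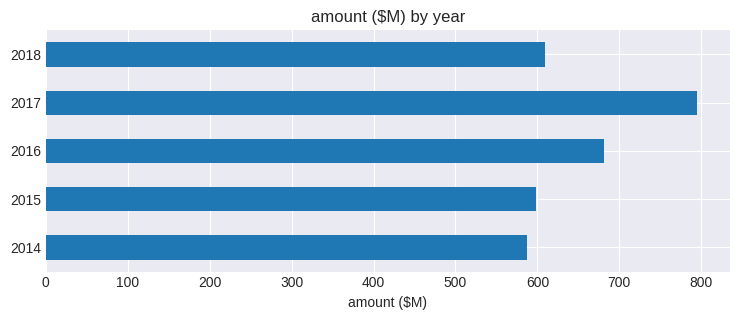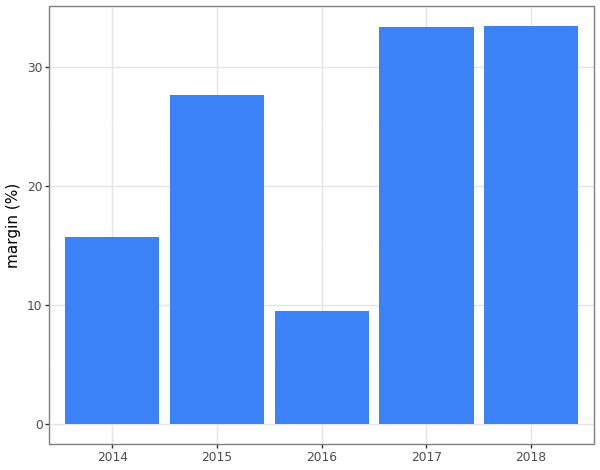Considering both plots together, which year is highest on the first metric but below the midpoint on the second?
Chart 2 median margin (%) ≈ 30; below-median years: 2014, 2016. Among those, 2016 has the highest amount ($M) (≈ 700).

2016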